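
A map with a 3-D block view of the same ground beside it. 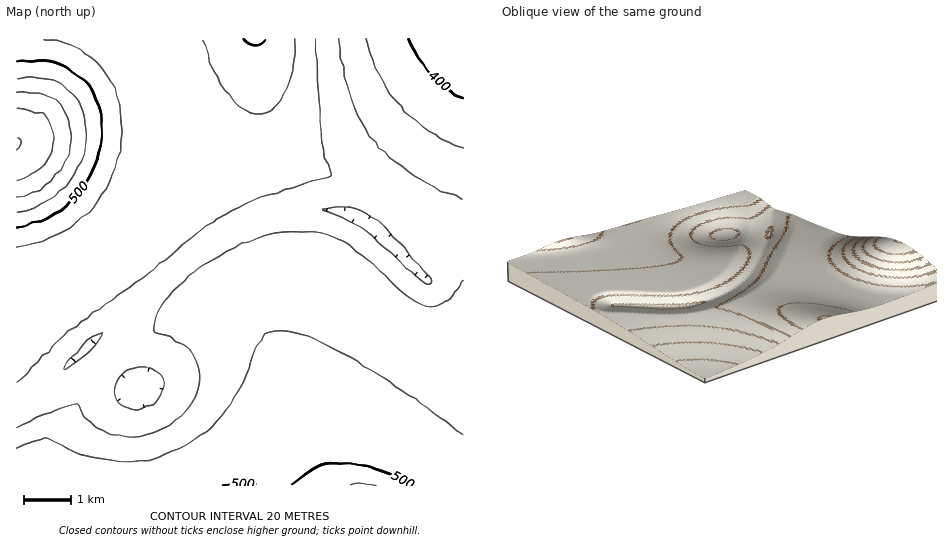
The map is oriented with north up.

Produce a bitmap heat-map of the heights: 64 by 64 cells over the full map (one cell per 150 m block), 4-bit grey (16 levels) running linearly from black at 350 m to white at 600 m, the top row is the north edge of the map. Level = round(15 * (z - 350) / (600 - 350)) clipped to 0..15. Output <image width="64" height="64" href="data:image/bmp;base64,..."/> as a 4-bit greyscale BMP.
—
<image width="64" height="64" href="data:image/bmp;base64,Qk12CAAAAAAAAHYAAAAoAAAAQAAAAEAAAAABAAQAAAAAAAAIAAATCwAAEwsAABAAAAAAAAAAAAAAABEREQAiIiIAMzMzAERERABVVVUAZmZmAHd3dwCIiIgAmZmZAKqqqgC7u7sAzMzMAN3d3QDu7u4A////AJmZmZmZmZmZmZmZmZmZmZmZmZmZmZmqqqqqqpmZmIiImZmZiIiIiIiIiImZmZmZmZmZmZmZmZmqqqmZmZiIiIiIiIiIiIiIiIiIiIiZmZmZmZmZmZmZmZmZmZmZiIiIiIiIiIiIiIiIiIiIiIiZmZmZmZmZmZmZmZmZmYiIiIiIiIiIiIiIiId4iIiIiIiZmZmZmZmZmZmZmZiIiIiIiIiIiIiIiHd3d3d3eIiIiIiZmZmZmZmZmZmYiIiIiIiIiHiIiIh3d3d3d3d3eIiIiIiZmZmZmZmZiIiIiIiIiIiId3eIh3d3d3Zmd3d3eIiIiIiJmZmZiIiIiIiIiIiIiIh3d3d3d3dmZmZmZ3d3iIiIiIiIiIiIiIiIiIiIiIiIiGZ3d3d3dmZmZmZmZ3d4iIiIiIiIiIiIiIiIiIiIiIiIZmZ3d3dmZmZmZmZmd3eIiIiIiIiIiIiIiIiIiIiIiIhmZmZndmZmVVVVZmZnd3iIiIiIiIiIiIiIiIiIiIiIiGZmZmZmZmZVVVVWZmd3eIiIiIiIiIiIiIiIiIiIiIiIZmZmZmZmZlVVVVZmZ3d3iIiIiIiIiIiIiIiIiIiIiIh2ZmZmZmZmVVVVVWZmd3eIiIiIiIiIiIiIiIiIiIiId3dmZmZmZmZVVVVWZmZ3d4iIiIiIiIiIiIiIiIiIiId3d2ZmVWZmZmVVVVZmZnd3eIiIiIiIiIiIiIiIiIiId3d3dmZlVmZmZmZmZmZnd3d4iIiIiIiIiIiIiIiIiHd3d3d3ZmZVVmZmZmZmZmd3d3iIiIiIiIiIiIiIiIiHd3d3d3d2ZmVVZmZmZmZmd3d3eIiIiIiIiIiIiIiIiHd3d3d3d3dmZlVmZmZmZmd3d3eIiIiIiIiIiIiIiIh3d3d3d3d3d3ZmZVZmZmZ3d3d3d4iIiIiIiIiIiIiIh3d3d3d3d3d3d2ZmZWZmZ3d3d3d3iIiIiIiIiIiIiId3d3d3d3d3d3d3d2ZmZmZnd3d3d3iIiIiIiIiIiIiHd3d3d3d3d3d3d3d3dmZmZmZ3d3d3iIiIiIiIiIiIiHd3d3d3d3d3d3d3d3d3dmZmZnd3d3iIiIiIiIiIiIh3d3d3d3d3d3d3d3d3d3d3ZmZmZ3d3iIiIiIiIiIiIh3d3d3d3dmZnd3d3d3d3d3d2ZmZmd3eIiIiIiIiIiId3d3d3d3dmZmZ3d3d3d3d3d3d2ZmZnd3iIiIiIiIiHd3d3d3d3dmZmZmd3d3d3d3d3d3dmZmZ3d3iIiIiIh3d3d3d3d3dmZVVmZ3d3d3d3d3d3d3ZmZmd3d4iIiId3d3d3d3d3dmZVVmZmd3d3d3d3d4d3d3ZmZnd3d4iHd3d3d3d3d3ZmZVVmZmZ3d3d3d3d3iId3d2ZmZnd3d3d3d3d3d3d3ZmZVVmZmZod3d3d3d3d4iHd3dmZmZnd3d3d3d3d3d3ZmZVVmZmZmiIiHd3d3d3eIh3d3ZmZmZ3d3d3d3d3d3ZmZVVmZmZmaIiIiId3d3d3d3d3d3ZmZmZnd3d3d3d2ZmZVVWZmZmZpmYiIiId3d3d3d3d3d2ZmZmZmZ3d3ZmZmVVVWZmZmZmmZmYiIiHd3d3d3d3d3dmZmZmZmZmZmZmVVVWZmZmZmaqqZmYiIh3d3d3d3d3d3dmZmZmZmZmZlVVVWZmZmZmZqqqqZmIiId3d3d3d3d3d3dmZmZmZmVVVVVmZmZmZmZmu7qqmZiIh3d3d3d3d3d3d3dmZmZmZmZmZmZmZmZmZmW7u7qpmYiId3d3d3d3d3d3d3d2ZmZmZmZmZmZmZmZlVczLu6qZmIh3d3d3d3d3d3d3d3d3ZmZmZmZmZmZmZVVVzMzLuqmYiId3d3d3d3d3d3d3d3d3d2ZmZmZmZmVVVVXd3My7qpmIh3d3d3d3d3d3d3d3d3d3d2ZmZmZmVVVVVd3dzLuqmYiId3d3d3d3d3d3d3d3d3d2ZmZmZlVVVVVV7d3cy7qpmIh3d3d3d3d3d3d3d3d3d3ZmZmZlVVVVVVXu3dzLuqmYiHd3d3d3d3d3d3d3d3d3dmZmZlVVVVVVRO7t3cy6qZiId3d3d3d3d3d3d3d3d3dmZmZlVVVVVURE7u3dzLqpmIh3d3d3d3d3d3eHd3d3d2ZmZlVVVVVERETu3d3Mu6mYiHd3d3d3d3d3iIiHd3d3ZmZmVVVVVERERN3d3My6qZiId3d3d3d3d3iIiIh3d3dmZmVVVVVERERE3d3cy7qpmIh3d3d3d3d3iIiIiId3d2ZmZVVVVERERETd3MzLuqmYiHd3d3d3d3iIiIiIh3d3ZmZVVVVEREREM8zMzLuqqZiId3d3d3d3eIiIiIiHd3dmZlVVVERERDMzzMy7u6qZmIh3d3d3d3eIiIiIiIh3d2ZlVVVERERDMzO7u7u6qpmIh3d3d3d3d4iIiIiIiHd3ZmVVVURERDMzM7u7uqqpmYiHd3d3d3d4iIiIiIiId3ZmZVVURERDMzMzqqqqqZmYiHd3d3d3d3iIiIiIiIh3dmZlVVRERDMzMzOqqqmZmYiId3d3d3d3iIiIiZmIiHd2ZlVVRERDMzMzM5mZmZmIiId3d3d3d3eIiIiZmZiIh3ZmVVVEREMzMzMimZmZiIiId3d3d3d3d4iIiZmZmIiHdmZVVEREMzMzMiKIiIiIiId3d3d3d3d3iIiZmZmZiId2ZlVUREQzMzMyIoiIiIiHd3d3d3d3d3iIiJmZmZmIh3ZmVVREQzMzMyIi"/>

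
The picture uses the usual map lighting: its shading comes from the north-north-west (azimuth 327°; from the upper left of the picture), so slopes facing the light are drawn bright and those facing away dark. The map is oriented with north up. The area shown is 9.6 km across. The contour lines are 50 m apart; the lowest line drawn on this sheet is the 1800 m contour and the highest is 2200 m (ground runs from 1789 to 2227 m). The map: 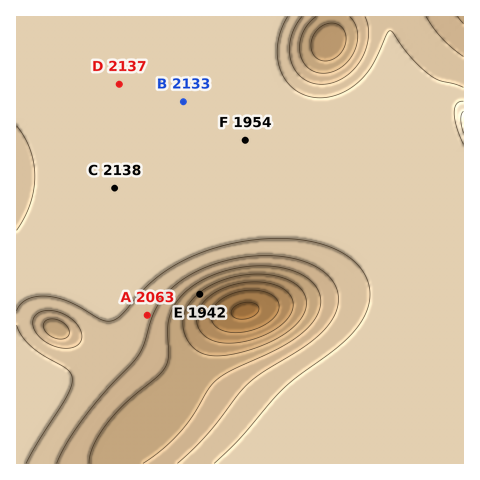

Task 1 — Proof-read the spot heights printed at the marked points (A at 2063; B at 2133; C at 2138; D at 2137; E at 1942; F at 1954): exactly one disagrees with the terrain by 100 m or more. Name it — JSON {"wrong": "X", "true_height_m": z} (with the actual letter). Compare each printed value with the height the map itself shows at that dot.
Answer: {"wrong": "F", "true_height_m": 2129}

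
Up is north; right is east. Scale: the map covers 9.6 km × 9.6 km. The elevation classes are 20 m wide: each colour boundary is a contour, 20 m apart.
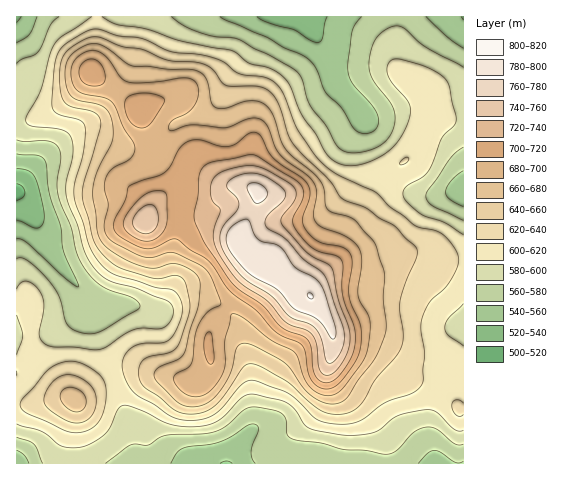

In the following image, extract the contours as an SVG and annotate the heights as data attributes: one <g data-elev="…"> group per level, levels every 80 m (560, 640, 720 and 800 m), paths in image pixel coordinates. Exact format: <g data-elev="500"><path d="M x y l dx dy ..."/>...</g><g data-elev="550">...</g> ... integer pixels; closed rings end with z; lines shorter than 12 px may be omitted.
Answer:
<g data-elev="560"><path d="M171 463l6-10 5-4 38-7 12-6 14-10 6-2 4 1 3 3-8 23 1 7 3 5"/><path d="M418 463l9-9 7-4 6 2 15 10 5 1 3-2"/><path d="M17 450l7 5 5 8"/><path d="M463 207l-14-8-3-7 6-12 11-9"/><path d="M17 154l21 1 4 2 3 4 4 31 12 35 2 23 15 37-15-10-36-34-6-4-4 0"/><path d="M463 48l-15-10-22-21"/><path d="M37 17l-7 17-13 9"/><path d="M362 17l-6 7-4 7-4 37 1 8 3 7 20 23 6 11 0 7-2 5-4 3-7 2-5-1-5-3-14-22-14-14-11-25-8-10-8-5-17-7-16-9-47-21"/></g><g data-elev="640"><path d="M72 423l10-1 8-4 5-9 1-12-4-9-7-7-10-5-9-1-9 3-6 6-6 9-1 9 2 4 7 6 11 8z"/><path d="M336 414l13-1 10-7 6-8 10-19 19-21 7-9 2-14-3-23 0-10 6-21 11-24 0-6-1-4-23-22-14-7-14-10-18-7-6-4-12-17-26-25-11-12-4-10-10-30-5-8-7-6-10-3-29 0-5-4-9-13-9-5-9-2-28-2-23-10-22-4-23-9-11 1-16 9-8 7-4 10 0 18 2 16 3 5 5 3 25 7 4 4 2 5-1 8-15 50-3 13 1 10 12 40 11 15 16 11 32 9 7 0 13-3 6 2 5 6 4 14 0 16-10 31-4 5-4 3-21 4-7 5-5 10 1 7 3 6 34 27 11 3 12-1 9-3 8-5 10-12 17-26 5-3 4 0 11 4 24 14 33 28 7 3z"/></g><g data-elev="720"><path d="M322 382l8 0 9-6 11-16 5-14-1-18-9-23-3-12 1-27-1-6-6-4-15-4-8-4-9-7-9-13-2-10 8-16 3-8-2-7-7-7-42-25-45 9-6 4-3 6-1 21-4 20 1 8 9 19 31 44 28 20 20 22 19 8 6 4 3 8 3 24 3 6z"/><path d="M142 241l6 0 7-2 6-5 4-6 2-8 0-23-1-3-2-3-10 0-10 4-11 11-8 12-2 6 2 6 7 6z"/></g><g data-elev="800"><path d="M311 299l2-1 0-3-2-2-3 0 0 4z"/></g>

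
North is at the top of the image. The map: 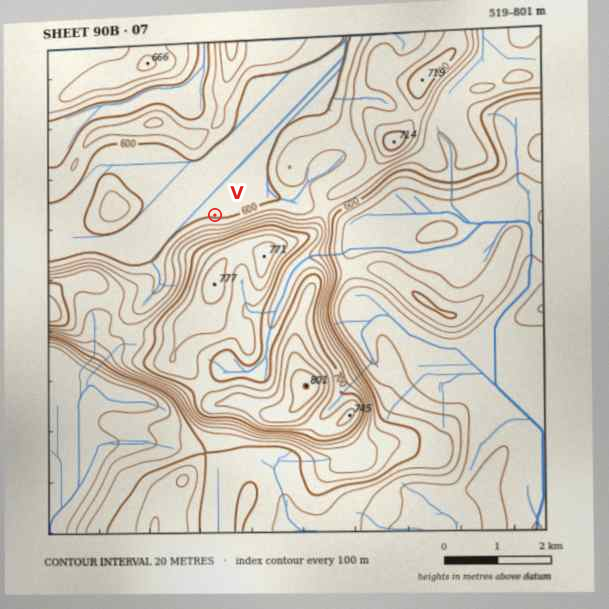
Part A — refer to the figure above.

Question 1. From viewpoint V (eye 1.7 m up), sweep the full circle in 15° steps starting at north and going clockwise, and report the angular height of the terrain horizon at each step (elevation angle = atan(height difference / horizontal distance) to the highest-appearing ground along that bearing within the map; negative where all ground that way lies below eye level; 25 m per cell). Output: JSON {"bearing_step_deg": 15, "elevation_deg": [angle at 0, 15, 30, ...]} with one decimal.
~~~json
{"bearing_step_deg": 15, "elevation_deg": [0.6, 0.5, 0.2, 0.8, 1.4, 1.0, 1.8, 5.9, 8.8, 10.8, 11.6, 11.7, 11.0, 9.7, 7.6, 4.7, 2.0, 0.2, 0.7, 0.5, 0.4, 0.7, 1.1, 1.1]}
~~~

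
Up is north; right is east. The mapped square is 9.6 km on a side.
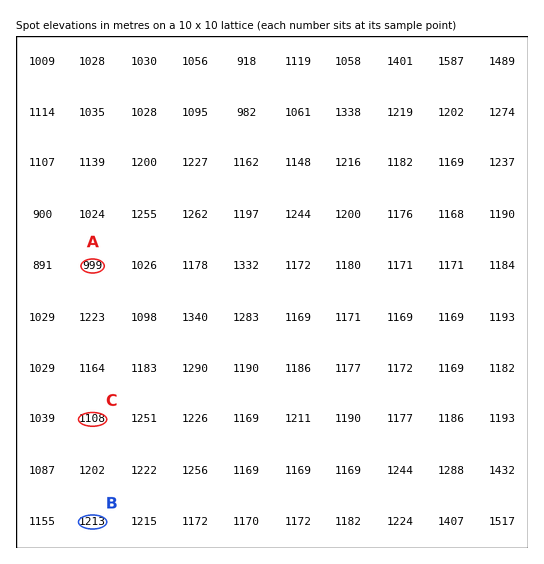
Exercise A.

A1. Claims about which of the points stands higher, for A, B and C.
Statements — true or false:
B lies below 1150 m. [false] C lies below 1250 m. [true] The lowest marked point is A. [true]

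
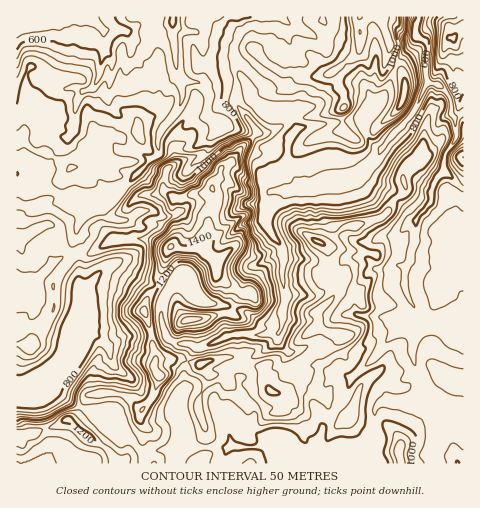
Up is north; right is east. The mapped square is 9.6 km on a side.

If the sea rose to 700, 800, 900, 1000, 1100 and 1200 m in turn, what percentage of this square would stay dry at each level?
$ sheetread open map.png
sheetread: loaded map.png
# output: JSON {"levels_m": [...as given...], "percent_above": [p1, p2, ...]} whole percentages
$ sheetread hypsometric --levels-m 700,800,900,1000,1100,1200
{"levels_m": [700, 800, 900, 1000, 1100, 1200], "percent_above": [95, 81, 57, 35, 18, 6]}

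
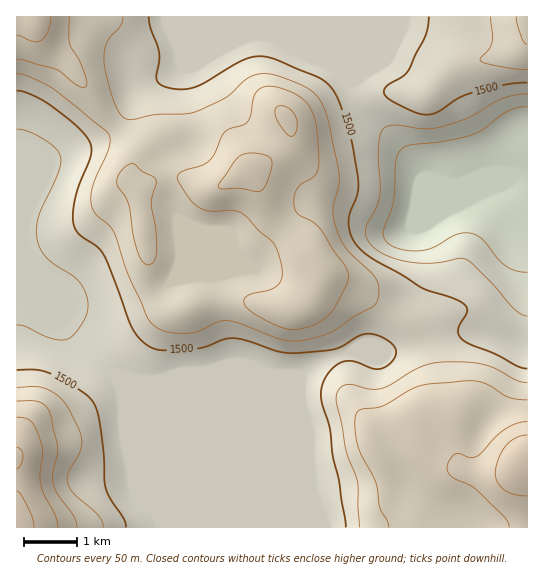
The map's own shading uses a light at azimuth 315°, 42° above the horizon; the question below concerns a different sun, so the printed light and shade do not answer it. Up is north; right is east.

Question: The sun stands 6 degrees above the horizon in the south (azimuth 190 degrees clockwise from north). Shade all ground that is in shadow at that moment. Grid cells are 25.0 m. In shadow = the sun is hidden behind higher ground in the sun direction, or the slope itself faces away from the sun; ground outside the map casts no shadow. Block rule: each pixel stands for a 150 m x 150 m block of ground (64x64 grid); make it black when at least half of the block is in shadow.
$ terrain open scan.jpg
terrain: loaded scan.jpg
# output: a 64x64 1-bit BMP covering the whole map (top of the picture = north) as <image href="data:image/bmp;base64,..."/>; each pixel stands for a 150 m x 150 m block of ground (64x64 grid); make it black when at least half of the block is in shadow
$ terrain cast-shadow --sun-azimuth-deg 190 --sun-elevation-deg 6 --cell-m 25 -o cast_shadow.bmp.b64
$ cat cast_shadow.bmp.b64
<image width="64" height="64" href="data:image/bmp;base64,Qk0+AgAAAAAAAD4AAAAoAAAAQAAAAEAAAAABAAEAAAAAAAACAAATCwAAEwsAAAIAAAAAAAAA////AAAAAAAAAAAAAAAAAAAAAAAAAAAAD/AAAAAAAAAf4AAAAAAAAB/AAAAAAAAAD4AAAAAAAAAHAAAAAAAAAAAAAAAAAAAAAAAAAAAAAAAAAAAAAAAAAAAAAAAAAAAHAAAAAAAAAA8AAAAAAAAAD4AAAAAAAAAH4AAAAAAAAAf8AAAAABwAA/8AAAAAP4AD/wAAAAA//gf/AAAAAH////8AAAAA/////gAAAAB////+AAAAAB///34AAAAAAB//fAAAAAAAB/98AAAAAAAB/zgAAAAAAAA+AAAAAAAAAAAAAAAAAAAAAAAAAAAAAAAAAAAAAAAAAAAAAAAAAAAAAAAAAAAAB+AYAAAAAAA/+AAAAAAAAP/8AAAAAAAB//wAAAAAAAH//8AAAAAAAf//wAAAAAAB///AAAAAAAH//8AAAAAAAGP9gAAAAAAAAMAAAAAAAAAAAAAAAAAAAAAAAAAAAAAAAAAAAAAAAAAAAAAAAAAAAAAAAAAAAAAAAAAAAAAAAAAAAAAAAAAAAAAAAAAAAAAAAAAAAAAAAAAAAAAAAAAAAAAAAAAAeAAeAAAAAAA+AH4AAAAAAB4B/gAAAAAAAAf+AAAAAAAAD/4AAAAAAAAP/gAAAAAAAA/+AAAAAAAAB/wAAAAAAAAD/AAAAAAAAAH4AAAAAAAAAPgAAAAAAAAAIAAAAA=="/>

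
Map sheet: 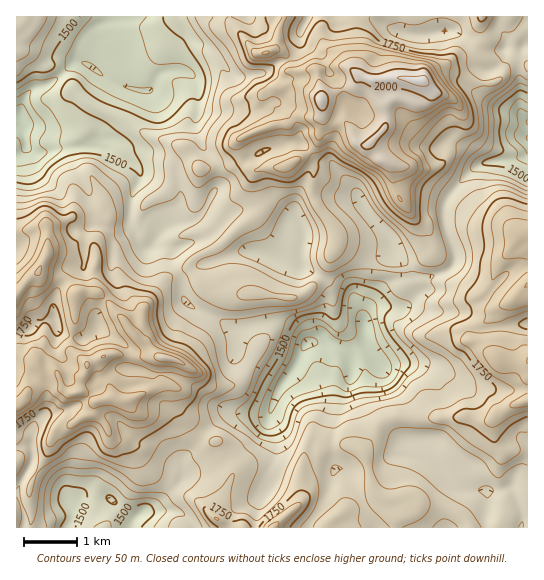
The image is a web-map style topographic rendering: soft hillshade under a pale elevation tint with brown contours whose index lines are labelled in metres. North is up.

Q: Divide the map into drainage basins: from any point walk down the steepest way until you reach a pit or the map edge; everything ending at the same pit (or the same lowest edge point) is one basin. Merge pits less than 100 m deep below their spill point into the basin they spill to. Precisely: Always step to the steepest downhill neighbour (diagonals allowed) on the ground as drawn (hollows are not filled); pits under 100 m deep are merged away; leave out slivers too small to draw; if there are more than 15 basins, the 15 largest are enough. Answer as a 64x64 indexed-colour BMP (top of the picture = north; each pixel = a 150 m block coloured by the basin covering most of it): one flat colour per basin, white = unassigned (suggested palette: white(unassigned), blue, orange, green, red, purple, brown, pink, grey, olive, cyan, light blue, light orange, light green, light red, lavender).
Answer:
<image width="64" height="64" href="data:image/bmp;base64,Qk12CAAAAAAAAHYAAAAoAAAAQAAAAEAAAAABAAQAAAAAAAAIAAATCwAAEwsAABAAAAAAAAAA////ALR3HwAOf/8ALKAsACgn1gC9Z5QAS1aMAMJ34wB/f38AIr28AM++FwDox64AeLv/AIrfmACWmP8A1bDFADMzMzMzMzMzMzMzMzMiIiIhERERERERERERERERERERMzMzMzMzMzMzMzMzMiIiIiIREREREREREREREREREREzMzMzMzMzMzMzMzMyIiIiIiERERERERERERERERERETMzMzMzMzMzMzMzMzMiIiIiIhERERERERERERERERERMzMzMzMzMzMzMzMzMyIiIiIiEREREREREREREREREREzMzMzMzMzMzMzMzMzMiIiIiERERERERERERERERERETMzMzMzMzMzMzMzMzMyIiIiIRERERERERERERERERERMzMzMzMzMzMzMzMzMzIiIiIiEREREREREREREREREREzMzMzMzMzMzMzMzMzIiIiIiIhERERERERERERERERETMzMzMzMzMzMzMzMzMiIiIiIiIRERERERERERERERERMzMzMzMzMzMzMzMzMiIiIiIiIiIiIhEREREREREREREzMzMzMzMzMzMzMzIiIiIiIiIiIiIiIRERERERERERETMzMzMzMzMzMzMzIiIiIiIiIiIiIiIhERERERERERERMzMzMzMzMzMzMzIiIiIiIiIiIiIiIiIREREREREREREzMzMzMzMzMzMzMiIiIiIiIiIiIiIiIiIiIiIiIiIhETMzMzMzMzMzMzMiIiIiIiIiIiIiIiIiIiIiIiIiIiIhEzMzMzERERMzMyIiIiIiIiIiIiIiIiIiIiIiIiIiIiIRMzMRERERERMzIiIiIiIiIiIiIiIiIiIiIiIiIiIiIhETMRERERERESIiIiIiIiIiIiIiIiIiIiIiIiIiIiIiERERERERERERIiIiIiIiIiIiIiIiIiIiIiIiIiIiIiIREREREREREREiIiIiIiIiIiIiIiIiIiIiIiIiIiIiIhERERERERERESIiIiIiIiIiIiIiIiIiIiIiIiIiIhEREREREREREREiIiIiIiIiIiIiIiIiIiIiIiIiIiIREREREREREREREiIiIiIiIiIiIiIiIiIiIiIiIiIiIRERERERERERERESIiIiIiIiIiIiIiIiIiIiIiIiIiIhEREREREREREREREiIiIiIiIiIiIiIiIiIiIiIiIiIiIRERERERERERERESIiIiIiIiIiIiIiIiIiIiIiIiIiIiERERERERERERERIiIiIiIiIiIiIiIiIiIiIiIiIiIiIhERERERERERERESIiIiIiIiIiIiIiIiIiIiIiIiIiIiIRERERERERERERIiIiIiIiIiIiIiIiIiIiIiIiIiJEIRERERERERERERESIiIiIiIiIiIiIiIiIiIiIiIiREQREREREREREREREREiIiIiIiIiIiIiIiIiIiIiIiREREEREREREREREREREREiIiIiIiIiIiIiIiIiIiIiREREQRERERERERERERERERIiIiIiIiIiIiIiIiIiIiJEREREERERERERERERERERERIiIiIiIiIiIiIiIiIiJERERERBERERERERERERERERERIiIiIiIiIiIiIiIiIkREREREERERERERERERERERERESIiIiIiIiIiIiIiIiRERERERBEREREREREREREREREREiIiIiIiIiIiIiIiREREREREQRERERERERERERERERERIiIiIiIiIiIiIiRERERERERBERERERERERERERERERESIiIiIiIiIiIiREREREREREEREREREREREREREREREREiIiIiIiIiIiJEREREREREQRERERERERERERERERERESIiIiIiIiIiJERERERERERBERERERERERERERERERESIiIiIiIiIiJEREREREREREERERERERERERERERERERIiIiIiIiIiIkREREREREREQREREREREREREREREREREiIiIiIiIiIiRERERERERERBERERERERERERERERERERERIiIiIiIiJEREREREREREERERERERERERERERERERERERIiIiIiREREREREREREQRERERERERERERERERERERERESIiIiJERERERERERERBEREREREREREREREREREREREREiIhEUREREREREREREERERERERERERERERERERERERESIiERFEREREREREREQRERERERERERERERERERERERERIiEREURERERERERERBERERERERERERERERERERERERERERERREREREREREREERERERERERERERERERERERERERERERFEREREREREREQRERERERERERERERERERERERERERERERRBRERERERERBEREREREREREREREREREREREREREREREREUREREREREERERERERERERERERERERERERERERERERERREREREREQRERERERERERERERERERERERERERERERERERRBEREkRBERERERERERERERERERERERERERERERERERERERESREERERERERERERERERERERERERERERERERERERERESIkIRERERERERERERERERERERERERERERERERERERESIiIhERERERERERERERERERERERERERERERERERERERIiIiEREREREREREREREREREREREREREREREREREREREiIiIRERERERERERERERERERERERERERERERERERERESIiERERERERERERERERERERERERERERERERERERERERIiIR"/>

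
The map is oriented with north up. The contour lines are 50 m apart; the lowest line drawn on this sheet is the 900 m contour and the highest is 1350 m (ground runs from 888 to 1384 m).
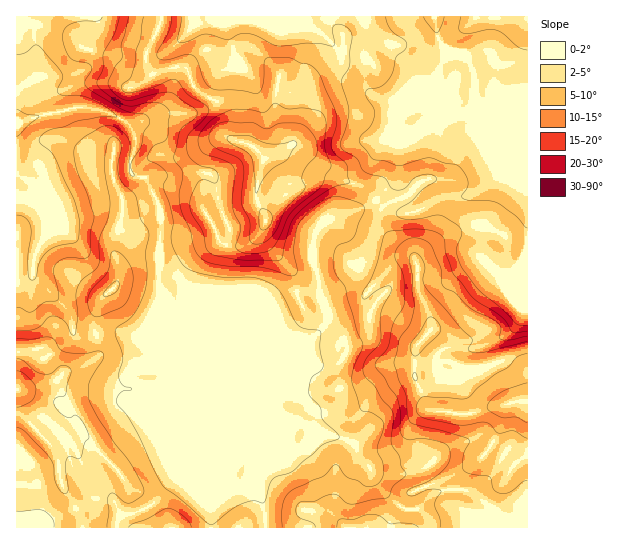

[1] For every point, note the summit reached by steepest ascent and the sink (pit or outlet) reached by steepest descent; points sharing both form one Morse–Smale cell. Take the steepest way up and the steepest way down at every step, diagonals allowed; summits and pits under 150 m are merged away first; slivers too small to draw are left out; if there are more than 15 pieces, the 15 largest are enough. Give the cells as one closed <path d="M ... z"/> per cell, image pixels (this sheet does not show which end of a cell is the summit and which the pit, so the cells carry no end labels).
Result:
<path d="M527 16l-238 0-2 2 0 7 27 4 28 22 23 1 16-8 10 3 16 18-13-13-7-3-13 7-6 6-3 7 0 13 4 9 5 5 12 4 25-5 16-10 12-14 6-14 0-8 17 6 7 7 6 13 1 28-13 12-38 12-12 12-11 5-3 7 0 23-6 11-23 19-41 15-12 10-4 10-1 18 7 21 1 17-9-3-16 0-14 7-43 49-9 3-23-4-9-4-9-17-13-15-8-14-6-4-2 18 14 39-1 17 9 20 6 22 1 16 24 58-1 45 317-1z"/><path d="M287 16l-192 0 0 14-10 37-6 5-10 4-23 0-11 3-13 8-6 8 1 28 56-15 18 0 16 4 22 13 7 14-7 27 2 5 2 4 14 4 13 30 1 21-2 20 0 33 2 8 14 20 13 15 8 16 5 3 28 6 6-2 14-12 32-38 14-7 16 0 8 4 0-18-7-21 1-18 4-10 12-10 41-15 23-19 6-11 0-23 3-7 11-5 12-12 38-12 13-12-1-28-6-13-7-7-17-6 0 8-6 14-12 14-16 10-25 5-12-4-5-5-4-9 0-13 3-7 14-11 7-2 5 3-3-5-10-3-16 8-23-1-28-22-27-4z"/><path d="M91 108l-18 0-31 7-26 8 0 50 24 17 13 23 0 10-16 26-4 12-1 14-6 5-10 2 0 245 194 1 2-45-24-58-1-16-6-22-9-20 1-17-14-39 0-9 2-5 0-8-2-6 0-33 2-20-1-21-13-30-14-4-2-4-2-5 7-27-7-14-22-13z"/><path d="M94 16l-78 1 1 78 5-8 13-8 11-3 23 0 10-4 6-6 10-36z"/><path d="M17 173l-1 108 6 0 10-6 1-14 4-12 16-26 0-10-13-23z"/>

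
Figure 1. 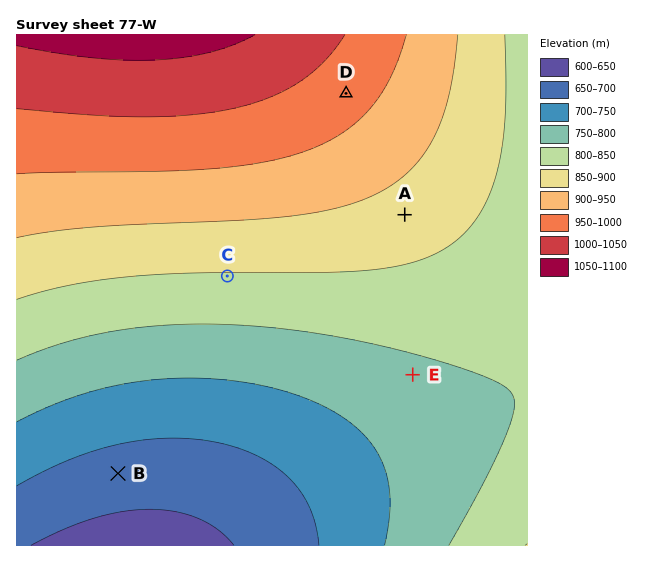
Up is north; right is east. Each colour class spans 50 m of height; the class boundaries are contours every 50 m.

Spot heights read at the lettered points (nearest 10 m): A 880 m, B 680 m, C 850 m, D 970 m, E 790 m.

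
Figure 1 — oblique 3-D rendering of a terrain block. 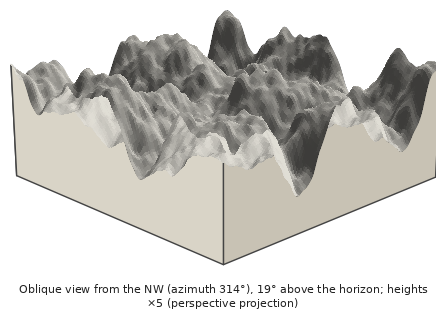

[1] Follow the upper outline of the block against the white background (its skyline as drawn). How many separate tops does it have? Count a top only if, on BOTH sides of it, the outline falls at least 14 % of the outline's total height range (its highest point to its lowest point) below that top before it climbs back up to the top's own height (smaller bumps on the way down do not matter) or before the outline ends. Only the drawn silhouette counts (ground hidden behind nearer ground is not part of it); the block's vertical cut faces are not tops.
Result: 5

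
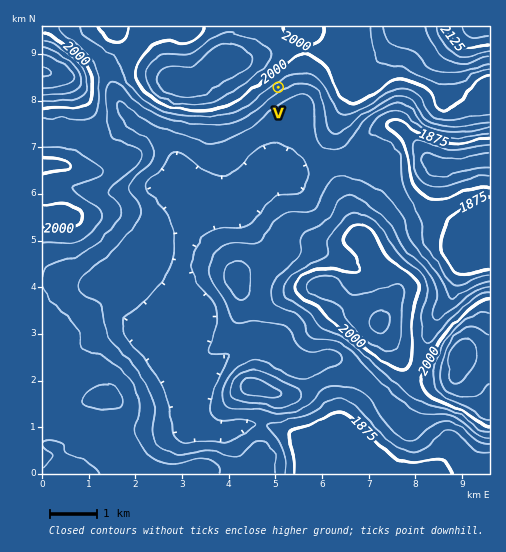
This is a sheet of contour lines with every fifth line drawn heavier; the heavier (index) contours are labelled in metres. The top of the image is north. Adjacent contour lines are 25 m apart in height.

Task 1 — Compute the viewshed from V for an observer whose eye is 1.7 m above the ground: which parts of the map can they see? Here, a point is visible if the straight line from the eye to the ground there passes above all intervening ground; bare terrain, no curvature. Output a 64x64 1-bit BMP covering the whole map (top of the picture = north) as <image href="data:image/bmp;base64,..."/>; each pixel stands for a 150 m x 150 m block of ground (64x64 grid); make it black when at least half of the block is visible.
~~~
<image width="64" height="64" href="data:image/bmp;base64,Qk0+AgAAAAAAAD4AAAAoAAAAQAAAAEAAAAABAAEAAAAAAAACAAATCwAAEwsAAAIAAAAAAAAA////AAAAAAAAAf+AAAAAAAAH/4AAAAAAAAfAAAAAAAAAD4AAAAAAAAAfgAAAAAAAAB+AAAAAAAAAD4AAAAAAAAAHgAAAAAAAAAeAAAAAAAAAD4AAAAAAAPA/gAAAAAAA//+AAEAAAAD//4AfwAAAAP//gB+AAAAA//+ADwAAACD//4ACAAAAYH//gAAAAABwf//AAAAAAHD//8AAAAAAOP//wAAAAAA9///AAAAAAD//58AAAAAAH//DwAAAB4Af/8PAAAAPgB//weAAAA+AH//D4AAADwAP/8/gA/AeAA8///AP//wIBwf/8D//+B4AAf/4///wDgAB/////+AAAAH/////wAAAAf/////AAAAB//////gAAAP//////wAAB///////gAAH///////AAAA//////+AAAAB/////4AAAAA/////AAAAAAH///4AAAAAAP///AAAAAAA///wAAAAAAD//8AAAAAAAf//AAAAAAAB//4AAAAAAAD//AAAAAAAAH/+AAAAAAAAH/4AAAAAAAAf/wAAAAAAAA//AAAAAAAAD/+AAAAAAAAf/4AAAAAAAB//wAAAAAAAH//AAAAAAAAf/8AAAAAAAB//gAAAAAAADn8AAAAAAAAAPgAAAAAAAAAAAABAAAAAAAAAAeAAAAAAAAAD4AAAAAAAAYfgAAAAAAABB+A=="/>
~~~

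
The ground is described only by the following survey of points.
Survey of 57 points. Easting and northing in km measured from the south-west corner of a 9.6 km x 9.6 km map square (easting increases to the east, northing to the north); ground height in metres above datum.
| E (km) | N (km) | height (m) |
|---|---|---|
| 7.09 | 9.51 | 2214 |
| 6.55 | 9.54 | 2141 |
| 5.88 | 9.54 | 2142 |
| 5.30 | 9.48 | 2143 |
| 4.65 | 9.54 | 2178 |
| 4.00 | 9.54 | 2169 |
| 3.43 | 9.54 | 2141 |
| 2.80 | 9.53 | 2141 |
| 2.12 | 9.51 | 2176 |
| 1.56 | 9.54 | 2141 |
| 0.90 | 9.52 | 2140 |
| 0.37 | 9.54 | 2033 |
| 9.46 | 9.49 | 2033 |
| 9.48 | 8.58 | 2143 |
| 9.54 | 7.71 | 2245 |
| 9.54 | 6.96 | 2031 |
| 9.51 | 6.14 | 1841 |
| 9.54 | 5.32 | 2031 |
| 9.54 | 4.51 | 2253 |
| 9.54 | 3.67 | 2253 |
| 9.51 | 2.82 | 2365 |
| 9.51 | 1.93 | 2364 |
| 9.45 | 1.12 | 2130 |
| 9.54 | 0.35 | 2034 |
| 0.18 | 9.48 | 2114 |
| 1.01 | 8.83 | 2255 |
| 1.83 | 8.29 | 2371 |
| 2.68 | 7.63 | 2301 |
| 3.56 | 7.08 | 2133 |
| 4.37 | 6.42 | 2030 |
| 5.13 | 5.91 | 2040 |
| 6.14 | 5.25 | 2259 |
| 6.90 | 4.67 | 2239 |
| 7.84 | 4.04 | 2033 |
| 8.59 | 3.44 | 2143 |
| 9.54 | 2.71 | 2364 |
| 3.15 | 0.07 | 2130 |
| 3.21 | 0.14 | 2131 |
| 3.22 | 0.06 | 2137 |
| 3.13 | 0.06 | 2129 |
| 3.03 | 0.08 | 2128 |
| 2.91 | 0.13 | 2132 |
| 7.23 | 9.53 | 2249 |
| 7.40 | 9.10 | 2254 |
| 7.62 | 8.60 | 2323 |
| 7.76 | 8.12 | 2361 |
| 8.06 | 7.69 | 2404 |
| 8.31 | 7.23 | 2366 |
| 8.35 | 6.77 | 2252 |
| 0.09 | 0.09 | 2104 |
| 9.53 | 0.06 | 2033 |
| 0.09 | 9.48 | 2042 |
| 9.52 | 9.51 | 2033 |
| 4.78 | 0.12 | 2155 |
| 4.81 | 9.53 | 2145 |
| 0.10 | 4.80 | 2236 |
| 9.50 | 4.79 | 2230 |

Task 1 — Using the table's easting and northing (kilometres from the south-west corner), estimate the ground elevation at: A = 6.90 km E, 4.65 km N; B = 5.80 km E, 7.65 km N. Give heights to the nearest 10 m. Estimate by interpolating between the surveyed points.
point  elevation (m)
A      2240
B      2150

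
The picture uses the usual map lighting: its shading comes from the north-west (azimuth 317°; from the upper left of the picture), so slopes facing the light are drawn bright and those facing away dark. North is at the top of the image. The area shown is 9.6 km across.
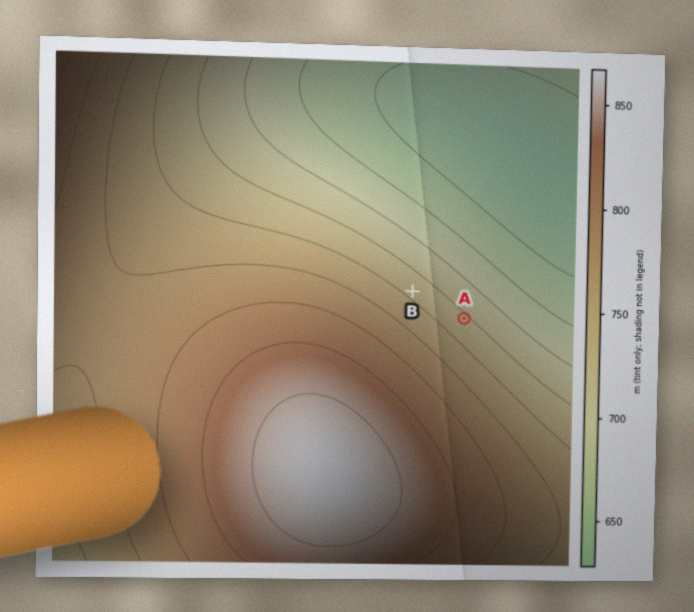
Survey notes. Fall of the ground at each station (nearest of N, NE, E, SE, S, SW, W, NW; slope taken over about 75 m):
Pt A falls NE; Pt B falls NE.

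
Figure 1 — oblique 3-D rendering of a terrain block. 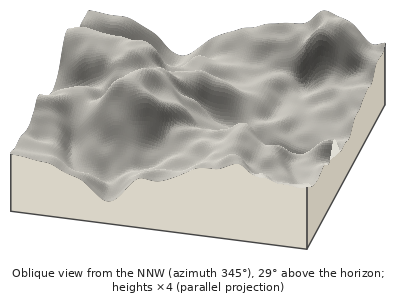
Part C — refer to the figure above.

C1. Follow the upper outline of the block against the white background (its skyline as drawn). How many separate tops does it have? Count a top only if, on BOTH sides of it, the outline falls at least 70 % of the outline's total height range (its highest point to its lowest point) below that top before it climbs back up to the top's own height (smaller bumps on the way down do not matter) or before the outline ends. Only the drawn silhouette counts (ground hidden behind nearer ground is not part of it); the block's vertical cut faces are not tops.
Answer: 0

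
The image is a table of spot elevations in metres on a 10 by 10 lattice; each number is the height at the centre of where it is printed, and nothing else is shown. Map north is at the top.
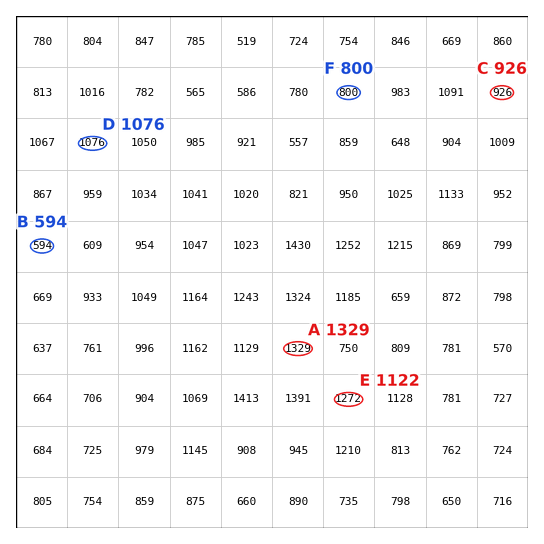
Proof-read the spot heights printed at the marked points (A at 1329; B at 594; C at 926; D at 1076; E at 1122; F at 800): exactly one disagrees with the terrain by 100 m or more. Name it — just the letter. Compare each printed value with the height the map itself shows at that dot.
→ E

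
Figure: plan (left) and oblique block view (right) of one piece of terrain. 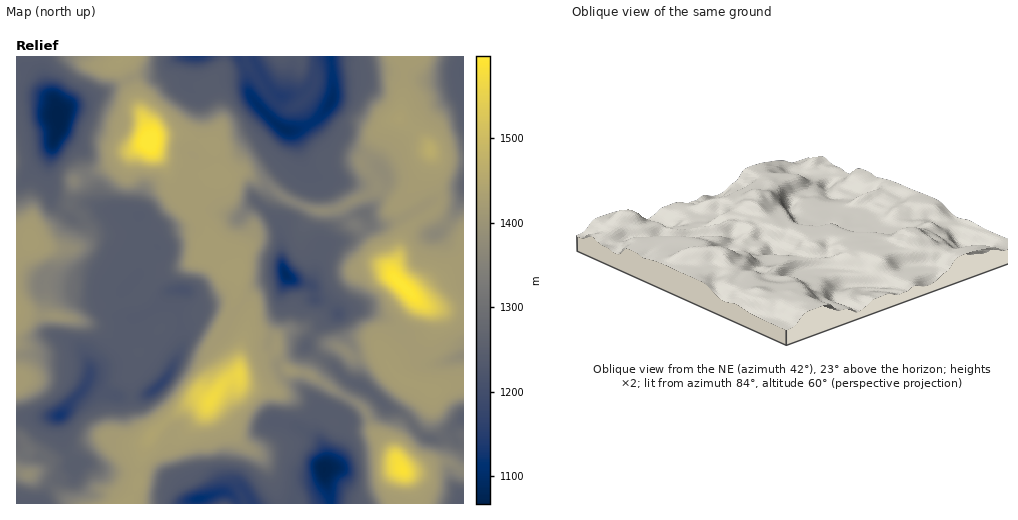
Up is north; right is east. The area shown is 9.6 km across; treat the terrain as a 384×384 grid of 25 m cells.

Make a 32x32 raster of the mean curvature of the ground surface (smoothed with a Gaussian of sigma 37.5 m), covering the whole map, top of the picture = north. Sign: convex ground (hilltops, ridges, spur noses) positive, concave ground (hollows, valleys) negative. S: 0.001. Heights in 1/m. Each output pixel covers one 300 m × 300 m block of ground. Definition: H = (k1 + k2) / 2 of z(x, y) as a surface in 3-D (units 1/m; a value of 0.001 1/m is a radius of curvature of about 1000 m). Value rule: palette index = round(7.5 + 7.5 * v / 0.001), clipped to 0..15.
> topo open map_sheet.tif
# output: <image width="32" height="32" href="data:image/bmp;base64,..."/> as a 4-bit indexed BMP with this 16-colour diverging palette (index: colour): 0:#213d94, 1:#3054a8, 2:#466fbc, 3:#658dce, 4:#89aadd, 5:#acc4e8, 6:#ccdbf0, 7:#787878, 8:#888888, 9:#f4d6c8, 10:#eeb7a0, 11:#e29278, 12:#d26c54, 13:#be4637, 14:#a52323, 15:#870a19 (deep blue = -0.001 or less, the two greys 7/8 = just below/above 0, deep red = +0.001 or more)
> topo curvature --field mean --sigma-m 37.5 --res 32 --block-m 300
<image width="32" height="32" href="data:image/bmp;base64,Qk12AgAAAAAAAHYAAAAoAAAAIAAAACAAAAABAAQAAAAAAAACAAATCwAAEwsAABAAAAAAAAAAlD0hAKhUMAC8b0YAzo1lAN2qiQDoxKwA8NvMAHh4eACIiIgAyNb0AKC37gB4kuIAVGzSADdGvgAjI6UAGQqHAFVthYiqRgA0WKjGK3aka4OrVSuJnBnZVkmIlElbi5iCznZTKIwRJWVJiKBASt/YfFaXVMmJzqlo33ezJFrfa7e3d224iXiZq7hYppo9eVBEeIl8/MuWZ1igZ3inT7kJVSYAlUJI2n+UsANncZsAfsC2hjl1cGzbuIrfcU/xDLi7rplWiJYI2snWlgzzAuqIiKt2k4iKYJiMxW78E2yod4lYhneIiJJqWYeGEz2LiHh0mVZXiIiHHnZ3txj5iYd4iKQEmXd4iFTXiry1Rs2HVFeb//Znd4eAuIwEaWMkg4y2lnVViIiIg2qPK6SGIln9poSGhnd4cyDYqEJlZ6iv10eEZ2V4d3iqqMZQmE+Y/EV4inmVZ3hl+Yi2J7hKqt0niIm62meHYMiIrkmHYmtZZ4ialmh3eEa4mJ8nhVeDaIRJvlR3Z3U7mIOIM0y3Q7eKhXsYZVMxyniMIH/5n8SpdsM2WbZal7h4iyr0NUF6aYizOHvYq3VneInbNndyqViHt0o5c7d8tXeIxGmYaOZoeZ1KCYS5/NJ4moTHi3S5h32bezDFs6v0mqpMMCizm4d4tbRCpcaeepb7lBhxenyJeNO1Qyd6t6YSeDG6uAhLqImEpAWUCotDd3sKZXsYgKiLVZmYWtmFOJmLVoiqGZHYiUZ4WP2ZuUd46nS4xxuByIw2"/>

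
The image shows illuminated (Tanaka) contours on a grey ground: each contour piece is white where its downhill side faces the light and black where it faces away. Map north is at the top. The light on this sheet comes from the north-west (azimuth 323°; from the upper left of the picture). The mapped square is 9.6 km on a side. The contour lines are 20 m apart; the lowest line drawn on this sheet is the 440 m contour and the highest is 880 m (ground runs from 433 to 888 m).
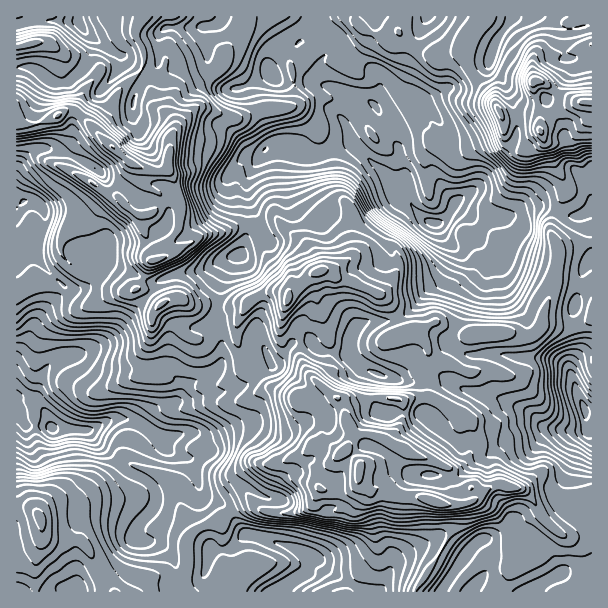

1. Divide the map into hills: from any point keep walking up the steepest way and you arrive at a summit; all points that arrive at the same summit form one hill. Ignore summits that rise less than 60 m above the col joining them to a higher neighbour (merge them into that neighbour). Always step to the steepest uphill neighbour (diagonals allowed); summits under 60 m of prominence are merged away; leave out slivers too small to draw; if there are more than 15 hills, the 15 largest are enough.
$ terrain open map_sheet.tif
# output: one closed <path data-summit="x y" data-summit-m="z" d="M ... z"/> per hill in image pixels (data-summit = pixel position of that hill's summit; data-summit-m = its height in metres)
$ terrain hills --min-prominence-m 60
<path data-summit="360 467" data-summit-m="888" d="M426 16l-222 1 2 9-2 9 4 16 0 18 4 8 10 9 8 4 12-2 18-8-6 7 0 6 8 26 9 18-1 9 17 2 8 4-5 21 2 16 6 15 11 13 9 1 8-4 4 0 14 6 15 2 24-18 12-6 12 0 16 20 16 7 3 9 14 18-4 11-8 16-6 5-7 4-23 25-10 6-33 3-8 4-8 15-2 14-9-3-14 0-6-3-6-7-16 0-18 19-6 1-8-15-3-3-7 0-14 10-15 4-8 13-7 5-12 3-10 6-11 15 3-14-4-6-11-8-61-4-11-4-12-9-21 1-7 5-10 13-7 24-6 4-6 0-4 3 0 5-1-12-3-2 0 21 4 1 6 8 64 4 21-10 20 0 31 18 2 2 0 6 6 5 16 6 7 7 6 21 0 15-5 9 0 12 16 24 0 10-5 17 11 9 2 11 374-1 0-381-11 6-15 0-17-8-12-2-13 4-11 6-15 0-25-2-17-10-16-19-7-15 9-18 0-9-4-12 1-11-12-21-10-8-6-1-12 1-19 13-6 1 8-18 18-10 8-23 10-16z"/><path data-summit="113 147" data-summit-m="881" d="M203 16l-123 0 0 10 12 13 0 9-6 17-9 11-11 8-12 0-21-16-17 0 0 139 10-7 6 0 11 9 1 13-6 21 0 14 5 9 21 21-6 10-20 21-10 23-12 16 0 38 3 3 1 12 0-5 4-3 6 0 6-4 8-27 9-10 7-5 21-1 12 9 11 4 61 4 11 8 4 6-1 12 9-13 10-6 12-3 10-10 2-31-8-14 6-33 12-28 7-4 3-5 5-20 0-51 6-13 18-23 0-7-9-18-8-26 0-6 5-6-2-1-15 8-12 2-8-4-12-14-2-21-4-16 2-9z"/><path data-summit="591 102" data-summit-m="865" d="M591 16l-163 0-13 28-7 10-8 23-18 10-8 18 6-1 19-13 12-1 6 1 10 8 12 21-1 11 4 12 0 9-9 15 1 7 22 30 12 8 45 4 15-8 15-2 23 10 15 0 11-7 0-11-10-19 10-6z"/><path data-summit="41 519" data-summit-m="745" d="M20 418l-4 1 1 173 200-1-1-10-11-9 5-17 0-10-16-24 0-12 5-9 0-15-6-21-7-7-16-6-6-5 0-6-2-2-31-18-20 0-21 10-19 0-18-2-6-2-21 0z"/><path data-summit="321 270" data-summit-m="828" d="M279 146l-9 0-8 7-15 27 1 27-2 33-5 14-9 6-10 22-8 38 8 15 0 26 6-5 15-4 11-8 7 0 9 16 5 2 21-20 16 0 6 7 6 3 14 0 9 3 2-14 8-15 8-4 33-3 10-6 23-25 7-4 6-5 12-25-4-8-10-12-3-9-16-7-16-20-12 0-12 6-24 18-15-2-14-6-4 0-8 4-9-1-11-13-6-15-2-16 5-21z"/><path data-summit="29 44" data-summit-m="788" d="M77 20l-41 0-19 5-1 41 17 2 21 16 15-2 15-13 8-21 0-9z"/>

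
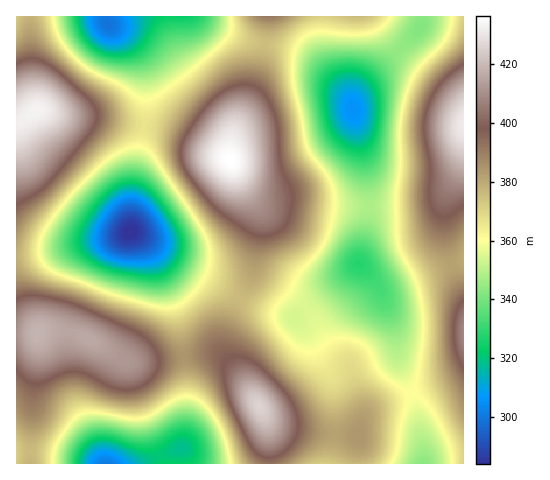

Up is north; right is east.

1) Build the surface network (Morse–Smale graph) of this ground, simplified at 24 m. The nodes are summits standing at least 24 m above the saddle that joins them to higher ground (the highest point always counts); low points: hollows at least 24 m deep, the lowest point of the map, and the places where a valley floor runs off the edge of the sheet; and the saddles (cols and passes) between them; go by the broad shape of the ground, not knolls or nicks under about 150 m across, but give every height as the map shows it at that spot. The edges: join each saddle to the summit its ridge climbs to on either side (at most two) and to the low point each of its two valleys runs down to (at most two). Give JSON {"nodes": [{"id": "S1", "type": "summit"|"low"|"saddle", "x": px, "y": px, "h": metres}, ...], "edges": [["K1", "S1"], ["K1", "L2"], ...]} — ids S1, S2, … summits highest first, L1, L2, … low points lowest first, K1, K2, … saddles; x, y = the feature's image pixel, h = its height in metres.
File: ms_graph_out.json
{"nodes": [
{"id": "S1", "type": "summit", "x": 230, "y": 160, "h": 436},
{"id": "S2", "type": "summit", "x": 35, "y": 112, "h": 433},
{"id": "S3", "type": "summit", "x": 462, "y": 124, "h": 432},
{"id": "S4", "type": "summit", "x": 259, "y": 406, "h": 426},
{"id": "S5", "type": "summit", "x": 38, "y": 333, "h": 419},
{"id": "S6", "type": "summit", "x": 463, "y": 333, "h": 409},
{"id": "L1", "type": "low", "x": 130, "y": 232, "h": 284},
{"id": "L2", "type": "low", "x": 108, "y": 24, "h": 299},
{"id": "L3", "type": "low", "x": 106, "y": 463, "h": 300},
{"id": "L4", "type": "low", "x": 354, "y": 110, "h": 305},
{"id": "K1", "type": "saddle", "x": 183, "y": 357, "h": 385},
{"id": "K2", "type": "saddle", "x": 453, "y": 265, "h": 382},
{"id": "K3", "type": "saddle", "x": 239, "y": 299, "h": 376},
{"id": "K4", "type": "saddle", "x": 265, "y": 45, "h": 375},
{"id": "K5", "type": "saddle", "x": 145, "y": 126, "h": 367},
{"id": "K6", "type": "saddle", "x": 412, "y": 393, "h": 360},
{"id": "K7", "type": "saddle", "x": 369, "y": 207, "h": 348},
{"id": "K8", "type": "saddle", "x": 399, "y": 49, "h": 344}],
"edges": [["K1", "S4"], ["K1", "S5"], ["K1", "L1"], ["K1", "L3"], ["K2", "S3"], ["K2", "S6"], ["K2", "L4"], ["K3", "S1"], ["K3", "S4"], ["K3", "L1"], ["K3", "L4"], ["K4", "S1"], ["K4", "L2"], ["K4", "L4"], ["K5", "S1"], ["K5", "S2"], ["K5", "L1"], ["K5", "L2"], ["K6", "S4"], ["K6", "S6"], ["K6", "L4"], ["K7", "S1"], ["K7", "S3"], ["K7", "L4"], ["K8", "S1"], ["K8", "S3"], ["K8", "L4"]]}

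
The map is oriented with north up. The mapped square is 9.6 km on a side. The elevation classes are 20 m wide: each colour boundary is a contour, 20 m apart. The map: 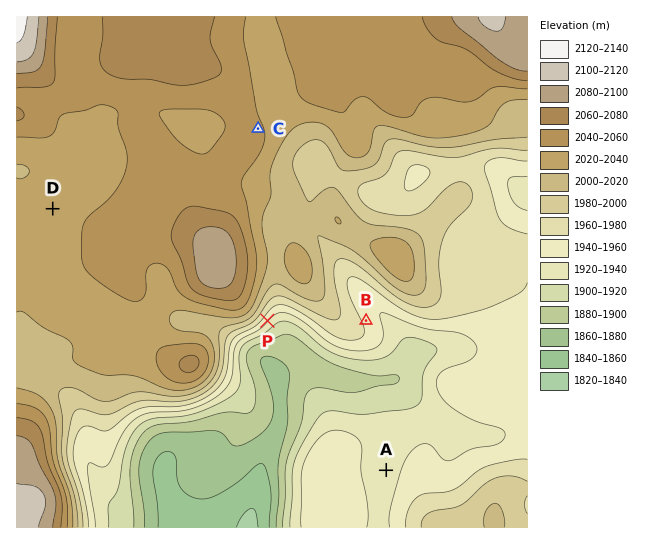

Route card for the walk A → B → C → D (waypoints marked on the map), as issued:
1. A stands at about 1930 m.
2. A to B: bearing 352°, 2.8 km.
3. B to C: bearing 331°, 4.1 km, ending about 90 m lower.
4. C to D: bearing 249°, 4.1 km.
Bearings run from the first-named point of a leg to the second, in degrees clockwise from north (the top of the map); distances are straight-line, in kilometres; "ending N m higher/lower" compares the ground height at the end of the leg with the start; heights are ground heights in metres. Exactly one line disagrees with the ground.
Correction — Line 3: it should read "ending about 90 m higher".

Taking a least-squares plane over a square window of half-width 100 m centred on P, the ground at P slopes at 10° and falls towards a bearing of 132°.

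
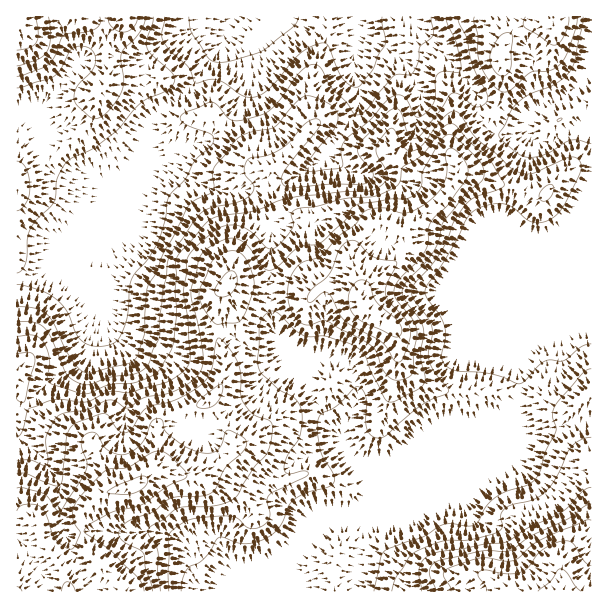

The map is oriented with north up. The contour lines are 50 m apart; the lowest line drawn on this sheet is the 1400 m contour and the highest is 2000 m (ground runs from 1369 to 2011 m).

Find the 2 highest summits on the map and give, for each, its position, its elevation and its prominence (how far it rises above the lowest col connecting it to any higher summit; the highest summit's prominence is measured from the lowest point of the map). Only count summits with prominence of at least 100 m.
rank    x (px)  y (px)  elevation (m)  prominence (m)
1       135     485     1959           301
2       368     312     1925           161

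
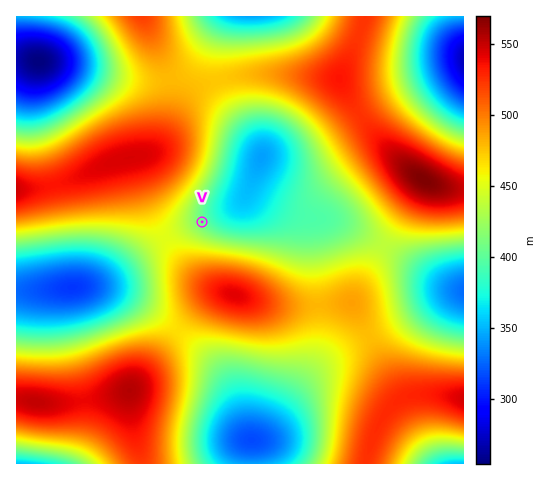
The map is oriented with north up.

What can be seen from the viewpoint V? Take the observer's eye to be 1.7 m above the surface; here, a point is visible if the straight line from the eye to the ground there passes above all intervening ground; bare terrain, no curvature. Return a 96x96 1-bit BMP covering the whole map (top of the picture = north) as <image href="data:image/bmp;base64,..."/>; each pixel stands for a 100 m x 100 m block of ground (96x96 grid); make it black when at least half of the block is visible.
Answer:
<image width="96" height="96" href="data:image/bmp;base64,Qk2+BAAAAAAAAD4AAAAoAAAAYAAAAGAAAAABAAEAAAAAAIAEAAATCwAAEwsAAAIAAAAAAAAA////AAAAAAAAAAAAAAAAAAAAAAAAAAAAAAAAAAAAAAAAAAAAAAAAAAAAAAAAAAAAAAAAAAAAAAAAAAAAAAAAAAAAAAAAAAAAAAAAAAAAAAAAAAAAAAAAAAAAAAAAAAAAAAAAAAAAAAAAAAAAAAAAAAAAAAAAAAAAAAAAAAAAAAAAAAAAAAAAAAAAAAAAAAAAAAAAAAAAAAAAAAAAAAAAAAAAAAAAAAAAAAAAAAAAAAAAAAAAAAAAAAAAAAAAAAAAAAAAAAAAAAAAAAAAAAAAAAAAAAAAAAAAAAAAAAAAAAAAAAAAAAAAAAAAAAAAAAAAAAAAAAAAAAAAAAAAAAAAAAAAAAAAAAAAAAAAAAAAAAAAAAAAAAAAAAAAAAAAAAAAAAAAAAAAAAAAAAAAAAAAAAAAAAAAAAAAAAAAAAAAAAAAAAAAAAAAAAAAAAAAAAAAAAAAAAAAAAAAAAAAAAAAAAAAAAAAAAAAAAAAAAAAAAAAAAAAAAAAAAAAAAAAAAAAAAAAAAAAAAAAAAAAAAAAAAAAAAAAAAAAAAAAAAAAAAAAAAAAAAAAAAAAAAAAAAAAAAAAAAAAAAAAAAAAAAAAAAQAAAAAAAAAAAAAAB4AAAAAAAAAAAAAAD8AAAAAAAAAAAAAAH+AAAAAAAAAAA8AAP+AAAAAAAAAAH/gAf/AAAAAAAAAAf/wB//AAAAAAAAAA//8D//gAAAAAAAAA///H//gAAAAAAAAB//////wAAAAAAAAB//////4AAAAAAAAB//////+AAAAAAAAB///////wAAAAAAAB///////8AAAAAAAB////////AAAAAAAB////////wAAAAAAH////////wAAAAAAf////////4AAAAAA/////////4AAAAAB/////////4AAAAAB/////////wAAAAAB/////////wAAAAAB/////////gAAAAAB/////////AAAAAAB/////////AAAAAAA////////+AAAAAAAf///////8AAAAAAAP///////4AAAAAAAD/H/////wAAAAAAAAcD/////gAAAAAAAAAD/////AAAAAAAAAAD////+AAAAAAAAAAH////8AAAAAAAAAAP////4AAAAAAAAAAP////wAAAAAAAAAAf////gAAAAAAAAAAf////AAAAAAAAAAA////+AAAAAAAAAAA////8AAAAAAAAAAA////8AAAAAAAAAAA////4AAAAAAAAAAA////wAAAAAAAAAAA////wAAAAAAAAAAA////gAAAAAAAAAAA////AAAAAAAAAAAAf//+AAAAAAAAAAAAD//wAAAAAAAAAAAAAAAAAAAAAAAAAAAAAAAAAAAAAAAAAAAAAAAAAAAAAAAAAAAAAAAAAAAAAAAAAAAAAAAAAAAAAAAAAAAAAAAAAAAAAAAAAAAAAAAAAAAAAAAAAAAAAAAAAAAAAAAAAAAAAAAAAAAAAAAAAAAAAAAAAAAAAAAAAAAAAAAAAAAAAAAAAAAAAAAAAAAAAAAAAAAAAAAAAAAAA="/>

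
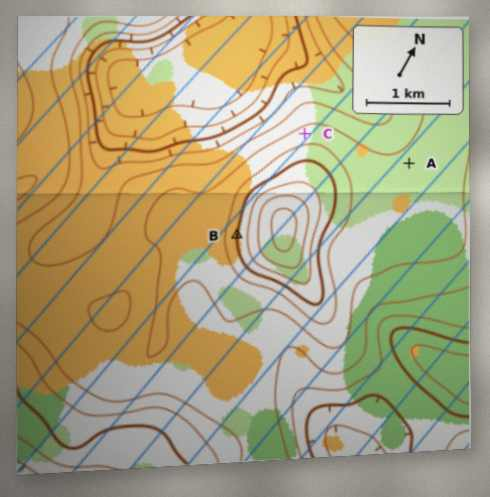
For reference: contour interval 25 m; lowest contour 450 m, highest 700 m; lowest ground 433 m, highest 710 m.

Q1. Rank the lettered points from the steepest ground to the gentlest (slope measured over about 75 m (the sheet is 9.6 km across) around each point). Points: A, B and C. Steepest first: B C A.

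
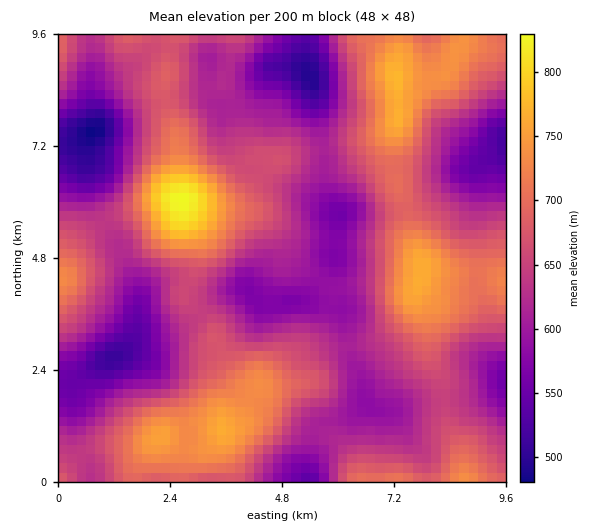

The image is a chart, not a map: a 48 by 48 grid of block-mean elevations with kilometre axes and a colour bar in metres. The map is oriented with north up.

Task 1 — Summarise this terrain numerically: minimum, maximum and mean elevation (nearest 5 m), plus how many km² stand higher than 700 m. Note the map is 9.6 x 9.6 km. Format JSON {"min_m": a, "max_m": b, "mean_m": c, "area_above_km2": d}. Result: {"min_m": 480, "max_m": 830, "mean_m": 645, "area_above_km2": 19.6}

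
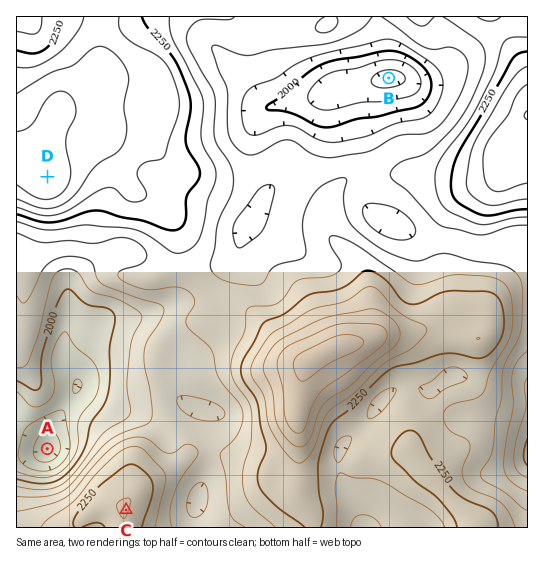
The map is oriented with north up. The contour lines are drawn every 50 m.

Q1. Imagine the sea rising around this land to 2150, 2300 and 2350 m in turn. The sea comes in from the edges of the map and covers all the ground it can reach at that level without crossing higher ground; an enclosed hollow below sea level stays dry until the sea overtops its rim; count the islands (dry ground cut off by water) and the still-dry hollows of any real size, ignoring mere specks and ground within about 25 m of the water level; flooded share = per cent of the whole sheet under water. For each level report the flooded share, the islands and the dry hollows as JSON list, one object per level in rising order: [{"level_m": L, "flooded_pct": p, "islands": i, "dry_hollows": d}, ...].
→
[{"level_m": 2150, "flooded_pct": 41, "islands": 0, "dry_hollows": 0}, {"level_m": 2300, "flooded_pct": 83, "islands": 1, "dry_hollows": 0}, {"level_m": 2350, "flooded_pct": 90, "islands": 1, "dry_hollows": 0}]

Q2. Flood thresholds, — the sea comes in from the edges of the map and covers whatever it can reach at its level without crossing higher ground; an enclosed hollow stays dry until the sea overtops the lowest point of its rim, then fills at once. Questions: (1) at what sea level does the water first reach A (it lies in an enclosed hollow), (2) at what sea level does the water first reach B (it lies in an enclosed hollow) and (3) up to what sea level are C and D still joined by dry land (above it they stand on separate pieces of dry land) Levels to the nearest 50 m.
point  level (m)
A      1900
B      2100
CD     2150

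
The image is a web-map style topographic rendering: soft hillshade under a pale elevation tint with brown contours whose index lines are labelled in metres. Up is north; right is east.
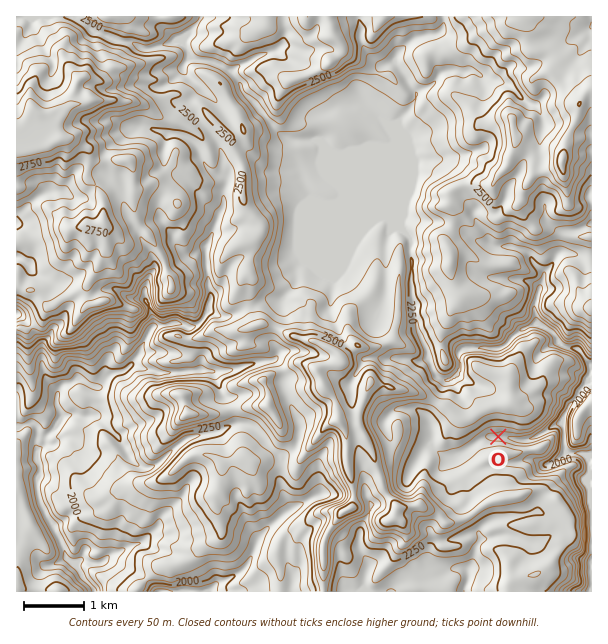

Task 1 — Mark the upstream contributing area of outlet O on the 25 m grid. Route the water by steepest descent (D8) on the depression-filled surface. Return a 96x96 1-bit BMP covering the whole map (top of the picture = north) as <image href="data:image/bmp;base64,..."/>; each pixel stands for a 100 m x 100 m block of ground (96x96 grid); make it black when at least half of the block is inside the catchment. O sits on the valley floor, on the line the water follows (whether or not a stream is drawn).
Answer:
<image width="96" height="96" href="data:image/bmp;base64,Qk2+BAAAAAAAAD4AAAAoAAAAYAAAAGAAAAABAAEAAAAAAIAEAAATCwAAEwsAAAIAAAAAAAAA////AAAAAAAAAAAAAAAAAAAAAAAAAAAAAAAAAAAAAAAAAAAAAAAAAAAAAAAAAAAAAAAAAAAAAAAAAAAAAAAAAAAAAAAAAAAAAAAAAAAAAAAAAAAAAAAAAAAAAAAAAAAAAAAAAAAAAAAAAAAAAAAAAAAAAAAAAAAAAAAAAAAAAAAAAAAAAAAAAAAAAAAAAAAAAAAAAACAAAAAAAAAAAAAAAHgAAAAAAAAAAAAAAf4AAAAAAAAAAAAAf/8AAAAAAAAAAAAA///AAAAAAAAAAAAA//+AAAAAAAAAAAAB//8AAAAAAAAAAAAB//4AAAAAAAAAAAAB//4AAAAAAAAAAAAD//4AAAAAAAAAAAAD//8AAAAAAAAAAAAD///AAAAAAAAAAAAH///AAAAAAAAAAAAH///AAAAAAAAAAAAP///AAAAAAAAAAAAP///AAAAAAAAAAAAf///AAAAAAAAAAAAf///AAAAAAAAAAAAf/+PAAAAAAAAAAAAf/8DAAAAAAAAAAAAP/wAAAAAAAAAAAAAP/AAAAAAAAAAAAAAP4AAAAAAAAAAAAAAGAAAAAAAAAAAAAAAAAAAAAAAAAAAAAAAAAAAAAAAAAAAAAAAAAAAAAAAAAAAAAAAAAAAAAAAAAAAAAAAAAAAAAAAAAAAAAAAAAAAAAAAAAAAAAAAAAAAAAAAAAAAAAAAAAAAAAAAAAAAAAAAAAAAAAAAAAAAAAAAAAAAAAAAAAAAAAAAAAAAAAAAAAAAAAAAAAAAAAAAAAAAAAAAAAAAAAAAAAAAAAAAAAAAAAAAAAAAAAAAAAAAAAAAAAAAAAAAAAAAAAAAAAAAAAAAAAAAAAAAAAAAAAAAAAAAAAAAAAAAAAAAAAAAAAAAAAAAAAAAAAAAAAAAAAAAAAAAAAAAAAAAAAAAAAAAAAAAAAAAAAAAAAAAAAAAAAAAAAAAAAAAAAAAAAAAAAAAAAAAAAAAAAAAAAAAAAAAAAAAAAAAAAAAAAAAAAAAAAAAAAAAAAAAAAAAAAAAAAAAAAAAAAAAAAAAAAAAAAAAAAAAAAAAAAAAAAAAAAAAAAAAAAAAAAAAAAAAAAAAAAAAAAAAAAAAAAAAAAAAAAAAAAAAAAAAAAAAAAAAAAAAAAAAAAAAAAAAAAAAAAAAAAAAAAAAAAAAAAAAAAAAAAAAAAAAAAAAAAAAAAAAAAAAAAAAAAAAAAAAAAAAAAAAAAAAAAAAAAAAAAAAAAAAAAAAAAAAAAAAAAAAAAAAAAAAAAAAAAAAAAAAAAAAAAAAAAAAAAAAAAAAAAAAAAAAAAAAAAAAAAAAAAAAAAAAAAAAAAAAAAAAAAAAAAAAAAAAAAAAAAAAAAAAAAAAAAAAAAAAAAAAAAAAAAAAAAAAAAAAAAAAAAAAAAAAAAAAAAAAAAAAAAAAAAAAAAAAAAAAAAAAAAAAAAAAAAAAAAAAAAAAAAAAAAAAAAAAAAAAAAAAAAAAAAAAAAAAAAAAAAAAAAAAAAAAAAAAAAAAAAAAAAAAAAAAAAAAAAAAAAAAAAAAAAAAAAAAAAAAAAA="/>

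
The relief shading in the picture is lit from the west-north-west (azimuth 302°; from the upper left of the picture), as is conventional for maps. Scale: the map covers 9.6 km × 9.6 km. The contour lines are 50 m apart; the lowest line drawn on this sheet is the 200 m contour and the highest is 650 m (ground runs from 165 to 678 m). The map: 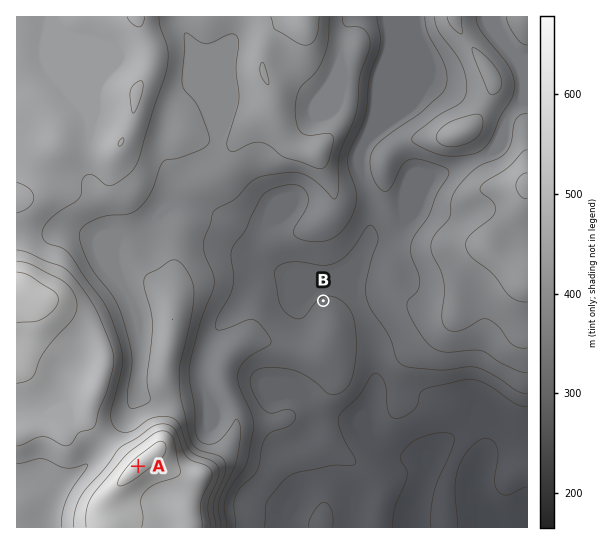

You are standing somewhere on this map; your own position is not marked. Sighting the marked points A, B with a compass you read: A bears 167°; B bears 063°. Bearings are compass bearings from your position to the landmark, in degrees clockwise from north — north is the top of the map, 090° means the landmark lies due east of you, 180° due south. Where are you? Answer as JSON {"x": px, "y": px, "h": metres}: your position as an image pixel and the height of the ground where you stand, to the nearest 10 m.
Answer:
{"x": 123, "y": 403, "h": 460}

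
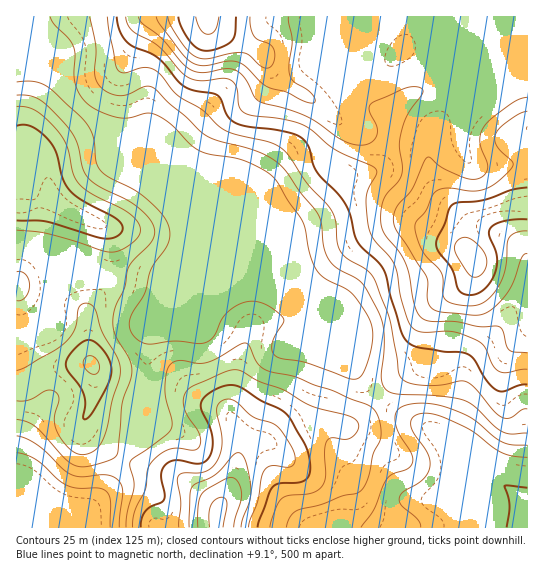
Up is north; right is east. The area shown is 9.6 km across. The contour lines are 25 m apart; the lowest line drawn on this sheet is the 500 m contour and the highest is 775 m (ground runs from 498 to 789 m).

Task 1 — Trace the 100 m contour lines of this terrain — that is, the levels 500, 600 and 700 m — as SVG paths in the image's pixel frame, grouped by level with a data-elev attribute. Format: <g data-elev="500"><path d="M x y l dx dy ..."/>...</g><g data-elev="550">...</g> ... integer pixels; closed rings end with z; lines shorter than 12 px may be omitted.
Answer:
<g data-elev="500"><path d="M507 527l2-22-5-19 23 2"/></g><g data-elev="600"><path d="M270 527l6-20 6-9 7-3 22-2 7-3 4-4 4-9-1-26 2-11 6-2 12 1 5-1 7-6 2-7-2-4-6-4-40-11-27-16-25-9-17-10-7-1-10 2-30 13-9 7-3 7 1 8 3 9 12 18 2 7-1 5-6 4-16-2-9 1-9 5-8 8-5 8-2 20-11 23-1 14"/><path d="M17 401l13-1 17-10 8 2 4 6-5 21 4 15 7 10 8 7 6 3 8 0 11-7 6-10 16-66-2-12-16-26-7-23-4-5-5-2-4 1-3 3-4 22-9 13-13 10-27 15-9 4"/><path d="M17 301l5-1 4-3 3-6 1-6-1-6-4-5-4-2-4 0"/><path d="M17 230l30 4 55 17 9 1 10-2 10-6 7-7 3-7-3-8-9-9-37-19-13-11-6-10-7-30-7-10-9-10-17-14-8-2-8-1"/><path d="M107 17l9 48 3 6 7 2 19-6 9 3 7 5 16 20 25 15 20 19 12 5 39 9 8 5 7 6 19 29 25 28 4 11 1 21 4 10 7 6 19 11 7 9 15 39 10 55 3 6 9 5 16 2 16-1 18-4 5 1 9 6 20 25 10 5 6-1 11-7 5-1"/></g><g data-elev="700"><path d="M234 527l8-33-4-12-3-3-4-2-6 2-15 8-8 7-4 12 0 21"/><path d="M527 97l-8 2-9 5-19 15-8 10-3 6 0 8 8 23-1 5-3 4-9 4-10-1-21-9-14-12-3 0-4 6-11 27-16 17-3 12 4 12 30 46 1 6-1 15 2 7 3 4 6 2 37 4 7-1 7-3 9-8 10-12 6-12 8-22 3-3 2 0"/><path d="M156 17l3 6 21 28 13 12 12 3 22-5 11 1 8 5 15 15 6 5 19 5 20 10 8 1 1-4-3-5-18-12-4-7-1-10 3-24-4-24"/></g>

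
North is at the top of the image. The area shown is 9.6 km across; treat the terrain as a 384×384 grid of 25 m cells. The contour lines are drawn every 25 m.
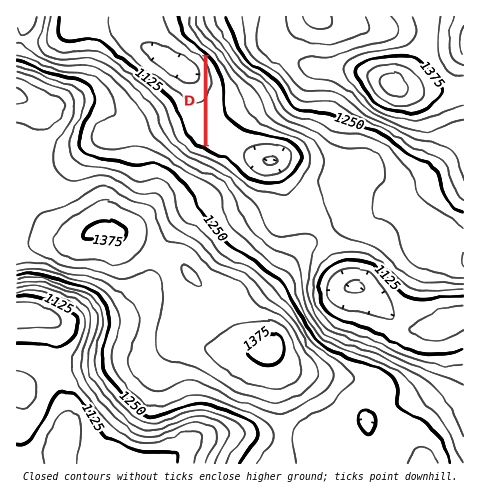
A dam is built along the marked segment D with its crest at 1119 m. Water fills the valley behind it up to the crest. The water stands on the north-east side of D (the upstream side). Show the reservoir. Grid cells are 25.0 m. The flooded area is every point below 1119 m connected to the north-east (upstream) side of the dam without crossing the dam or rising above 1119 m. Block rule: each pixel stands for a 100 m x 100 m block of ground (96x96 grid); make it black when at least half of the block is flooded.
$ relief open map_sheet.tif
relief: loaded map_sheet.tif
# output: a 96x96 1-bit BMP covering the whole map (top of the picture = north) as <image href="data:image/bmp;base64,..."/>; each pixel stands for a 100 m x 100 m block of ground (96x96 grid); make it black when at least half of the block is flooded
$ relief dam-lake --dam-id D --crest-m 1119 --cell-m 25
<image width="96" height="96" href="data:image/bmp;base64,Qk2+BAAAAAAAAD4AAAAoAAAAYAAAAGAAAAABAAEAAAAAAIAEAAATCwAAEwsAAAIAAAAAAAAA////AAAAAAAAAAAAAAAAAAAAAAAAAAAAAAAAAAAAAAAAAAAAAAAAAAAAAAAAAAAAAAAAAAAAAAAAAAAAAAAAAAAAAAAAAAAAAAAAAAAAAAAAAAAAAAAAAAAAAAAAAAAAAAAAAAAAAAAAAAAAAAAAAAAAAAAAAAAAAAAAAAAAAAAAAAAAAAAAAAAAAAAAAAAAAAAAAAAAAAAAAAAAAAAAAAAAAAAAAAAAAAAAAAAAAAAAAAAAAAAAAAAAAAAAAAAAAAAAAAAAAAAAAAAAAAAAAAAAAAAAAAAAAAAAAAAAAAAAAAAAAAAAAAAAAAAAAAAAAAAAAAAAAAAAAAAAAAAAAAAAAAAAAAAAAAAAAAAAAAAAAAAAAAAAAAAAAAAAAAAAAAAAAAAAAAAAAAAAAAAAAAAAAAAAAAAAAAAAAAAAAAAAAAAAAAAAAAAAAAAAAAAAAAAAAAAAAAAAAAAAAAAAAAAAAAAAAAAAAAAAAAAAAAAAAAAAAAAAAAAAAAAAAAAAAAAAAAAAAAAAAAAAAAAAAAAAAAAAAAAAAAAAAAAAAAAAAAAAAAAAAAAAAAAAAAAAAAAAAAAAAAAAAAAAAAAAAAAAAAAAAAAAAAAAAAAAAAAAAAAAAAAAAAAAAAAAAAAAAAAAAAAAAAAAAAAAAAAAAAAAAAAAAAAAAAAAAAAAAAAAAAAAAAAAAAAAAAAAAAAAAAAAAAAAAAAAAAAAAAAAAAAAAAAAAAAAAAAAAAAAAAAAAAAAAAAAAAAAAAAAAAAAAAAAAAAAAAAAAAAAAAAAAAAAAAAAAAAAAAAAAAAAAAAAAAAAAAAAAAAAAAAAAAAAAAAAAAAAAAAAAAAAAAAAAAAAAAAAAAAAAAAAAAAAAAAAAAAAAAAAAAAAAAAAAAAAAAAAAAAAAAAAAAAAAAAAAAAAAAAAAAAAAAAAAAAAAAAAAAAAAAAAAAAAAAAAAAAAAAAAAAAAAAAAAAAAAAACAAAAAAAAAAAAAAA/wAAAAAAAAAAAAAB/4AAAAAAAAAAAAAD/8AAAAAAAAAAAAAH/8AAAAAAAAAAAAAP/+AAAAAAAAAAAAA//8AAAAAAAAAAAAD//8AAAAAAAAAAAAH//4AAAAAAAAAAAAH//AAAAAAAAAAAAAH/AAAAAAAAAAAAAAH4AAAAAAAAAAAAAAHwAAAAAAAAAAAAAAHAAAAAAAAAAAAAAAHAAAAAAAAAAAAAAAHAAAAAAAAAAAAAAAHAAAAAAAAAAAAAAAHAAAAAAAAAAAAAAAHAAAAAAAAAAAAAAAHAAAAAAAAAAAAAAAHAAAAAAAAAAAAAAAHAAAAAAAAAAAAAAAHAAAAAAAAAAAAAAAGAAAAAAAAAAAAAAAGAAAAAAAAAAAAAAAEAAAAAAAAAAAAAAAEAAAAAAAAAAAAAAAAAAAAAAAAAAAAAAAAAAAAAAAAAAAAAAAAAAAAAAAAAAAAAAAAAAAAAAAAAAAAAAAAAAAAAAAAAAAAAAAAAAAAAAAAAAAAAAAAAAAAAAAAAAAAAAAAAAAAAAAAAAAAAAAAAAAAAAAAA="/>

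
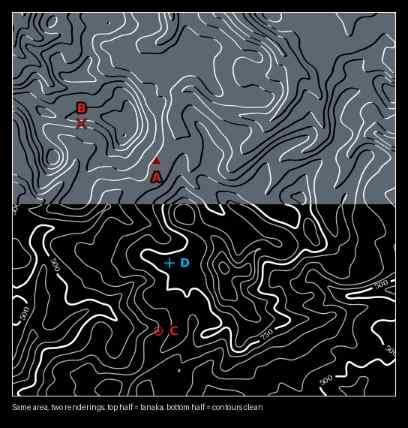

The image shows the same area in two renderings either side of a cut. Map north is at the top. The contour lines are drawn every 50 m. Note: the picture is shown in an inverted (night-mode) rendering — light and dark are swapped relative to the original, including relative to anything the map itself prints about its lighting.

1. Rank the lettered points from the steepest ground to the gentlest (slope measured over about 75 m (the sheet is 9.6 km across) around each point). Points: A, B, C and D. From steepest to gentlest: B C A D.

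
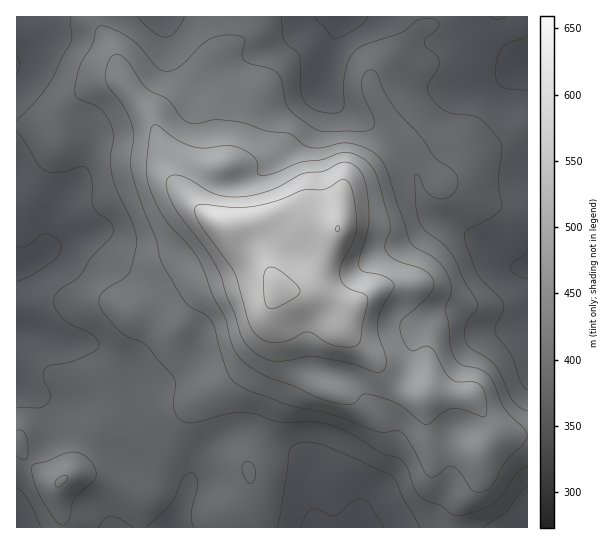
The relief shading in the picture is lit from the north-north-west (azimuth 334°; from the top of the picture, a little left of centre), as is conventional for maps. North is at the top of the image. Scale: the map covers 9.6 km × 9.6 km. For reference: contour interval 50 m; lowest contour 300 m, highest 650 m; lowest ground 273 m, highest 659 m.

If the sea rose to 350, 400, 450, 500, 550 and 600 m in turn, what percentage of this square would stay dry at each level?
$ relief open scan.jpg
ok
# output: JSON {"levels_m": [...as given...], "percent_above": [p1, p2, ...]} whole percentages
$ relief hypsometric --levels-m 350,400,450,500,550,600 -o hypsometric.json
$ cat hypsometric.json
{"levels_m": [350, 400, 450, 500, 550, 600], "percent_above": [78, 49, 31, 20, 11, 7]}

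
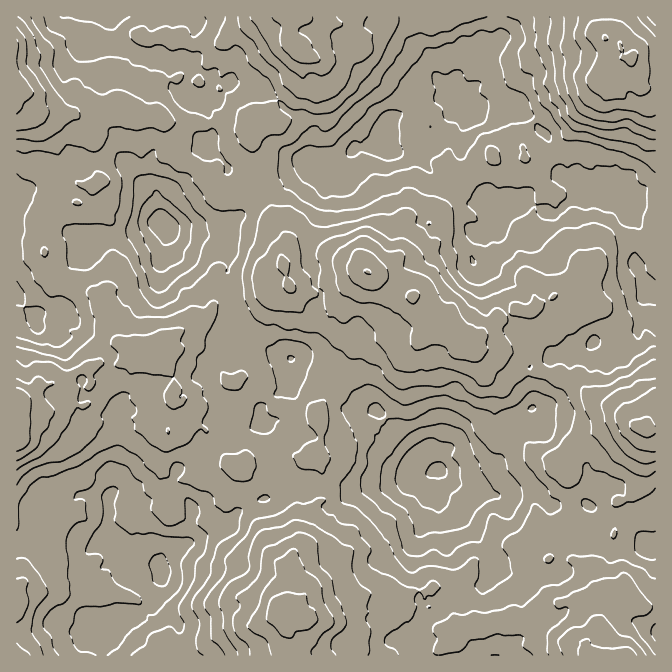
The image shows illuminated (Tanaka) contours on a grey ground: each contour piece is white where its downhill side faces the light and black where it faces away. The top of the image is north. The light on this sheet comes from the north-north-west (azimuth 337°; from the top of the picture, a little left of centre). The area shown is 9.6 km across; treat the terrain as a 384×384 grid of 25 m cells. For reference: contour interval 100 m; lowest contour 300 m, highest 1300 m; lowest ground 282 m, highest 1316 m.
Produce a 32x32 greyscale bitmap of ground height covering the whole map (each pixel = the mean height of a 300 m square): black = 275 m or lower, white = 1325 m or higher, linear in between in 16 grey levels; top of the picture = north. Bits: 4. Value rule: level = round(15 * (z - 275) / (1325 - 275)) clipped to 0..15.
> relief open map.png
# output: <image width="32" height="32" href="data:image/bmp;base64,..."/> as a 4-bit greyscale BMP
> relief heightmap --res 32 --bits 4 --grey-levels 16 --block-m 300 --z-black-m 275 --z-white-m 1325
<image width="32" height="32" href="data:image/bmp;base64,Qk12AgAAAAAAAHYAAAAoAAAAIAAAACAAAAABAAQAAAAAAAACAAATCwAAEwsAABAAAAAAAAAAAAAAABEREQAiIiIAMzMzAERERABVVVUAZmZmAHd3dwCIiIgAmZmZAKqqqgC7u7sAzMzMAN3d3QDu7u4A////AHVDNFVXis3LqYd4d3ebzLl1MyNEV5ve3KmHeIiImruohUMzM1eb3typiHd3eImqqXZUQyJGms3bqYd3dmd4mahlUzIiRnm8yph2ZmZnd4iHVVMzMjV4q7qYZERVZ3d3dmVUM0RFZ4mYh1QzNVZnd3ZlVDRVVWZnh2VDIiNFZmd3dlVEVmZ3d3dkMREjRWd3iJd2VWZniHeHdTEBJFaJiJrJh2Z4d3d3h3VCEjVWeJm8yph3iYd2ZndlVDNGZWea3cuZd4mYd2Z3ZVZVZmVnm826mYiJh4dmZ2Z4h4mHeJmrmYmZqYd3ZWd3iZmqmId3iXZomaqXd2ZniJqrupiHZndVZ4iJmHd4iJmqu7qYiHd2VWeHdnd3mZmqu7uYmZiIZVZ3h1RneKqZvMu5dniJh1RnZnZDRmiqms3KmFVneIhVZ2VlMjVXmpmrqodVVmd3VWdmZSE1ZomIiYh3VEVWZlVnd3UzRmd3ZmZ3dlREVURFZ3h2RFZ3ZlRFVmVVVVVERXd3dlZmZnVERERVVmZVVVaIiHd3Znh2VUMzREZmVmZ4upiIiHZ4iGZUNEM0VVeamsqZiIdmZ4iIdURDI0RpzMzKiHd2ZmZ5qpdUQzRVit7tuHZmZmZniruYZUM0Vore7ahmVmZniKzLqYZVRFab3u2WVUVmZom8y6mHd2VXm97c"/>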